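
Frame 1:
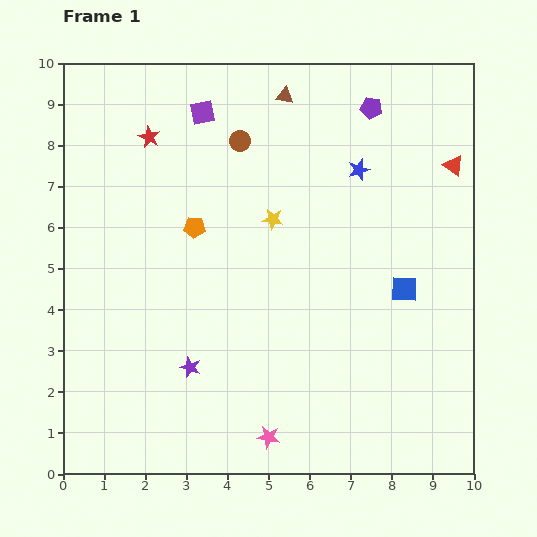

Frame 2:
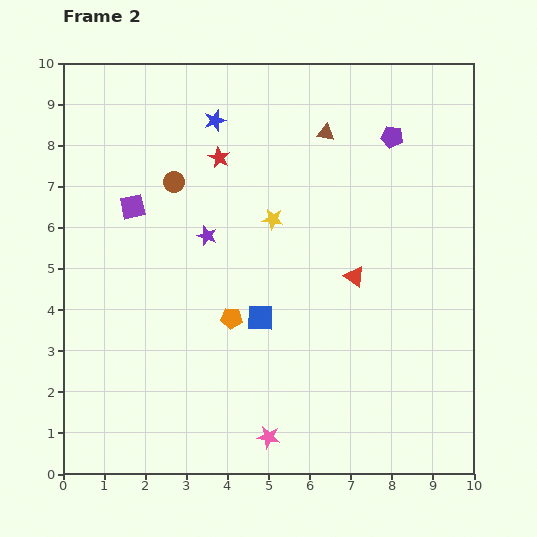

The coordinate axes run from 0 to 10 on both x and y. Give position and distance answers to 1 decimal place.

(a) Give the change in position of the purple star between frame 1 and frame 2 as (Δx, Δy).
(0.4, 3.2)

The purple star was at (3.1, 2.6) in frame 1 and (3.5, 5.8) in frame 2.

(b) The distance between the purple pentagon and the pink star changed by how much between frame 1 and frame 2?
-0.5

Distance in frame 1: 8.4. Distance in frame 2: 7.9.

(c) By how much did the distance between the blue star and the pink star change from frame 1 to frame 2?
+0.9

Distance in frame 1: 6.9. Distance in frame 2: 7.8.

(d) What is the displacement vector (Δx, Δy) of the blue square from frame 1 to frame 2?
(-3.5, -0.7)

The blue square was at (8.3, 4.5) in frame 1 and (4.8, 3.8) in frame 2.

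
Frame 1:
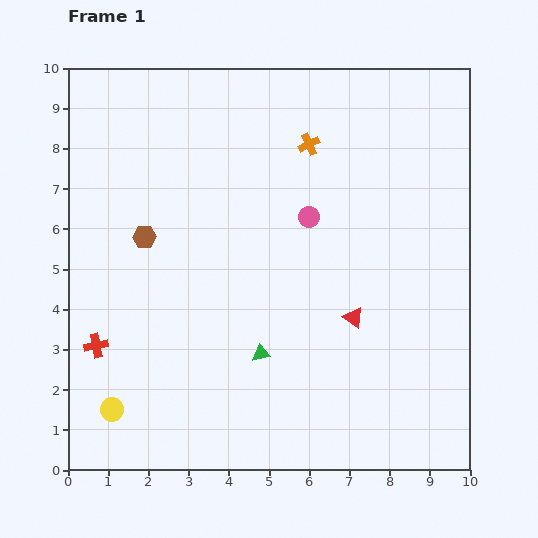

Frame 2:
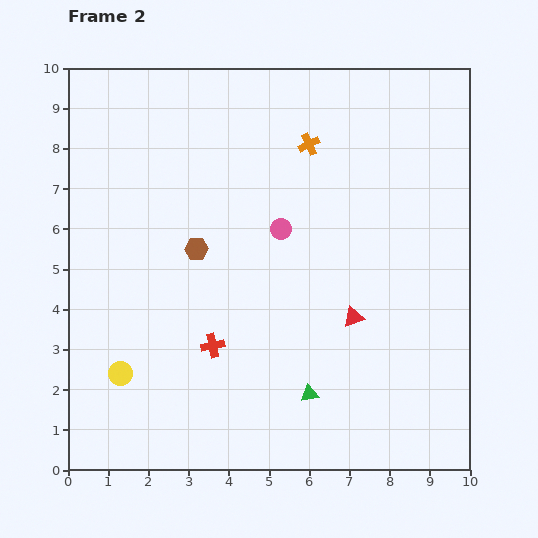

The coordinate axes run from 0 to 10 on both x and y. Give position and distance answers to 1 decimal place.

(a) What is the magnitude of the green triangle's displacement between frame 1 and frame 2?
1.6

The green triangle moved from (4.8, 2.9) to (6.0, 1.9), a distance of √(1.2² + 1.0²) ≈ 1.6.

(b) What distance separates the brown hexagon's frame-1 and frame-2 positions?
1.3

The brown hexagon moved from (1.9, 5.8) to (3.2, 5.5), a distance of √(1.3² + 0.3²) ≈ 1.3.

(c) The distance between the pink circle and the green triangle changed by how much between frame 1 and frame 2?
+0.6

Distance in frame 1: 3.6. Distance in frame 2: 4.2.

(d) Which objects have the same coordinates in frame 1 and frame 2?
the red triangle, the orange cross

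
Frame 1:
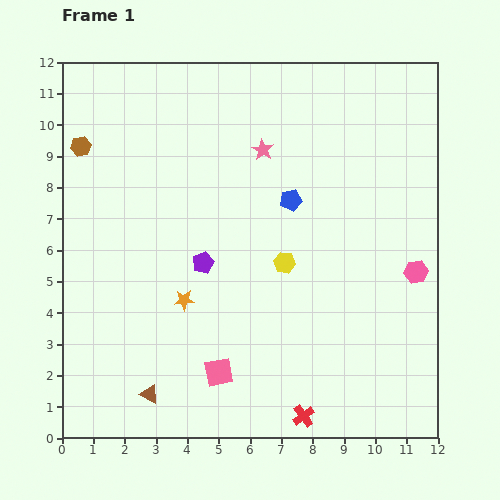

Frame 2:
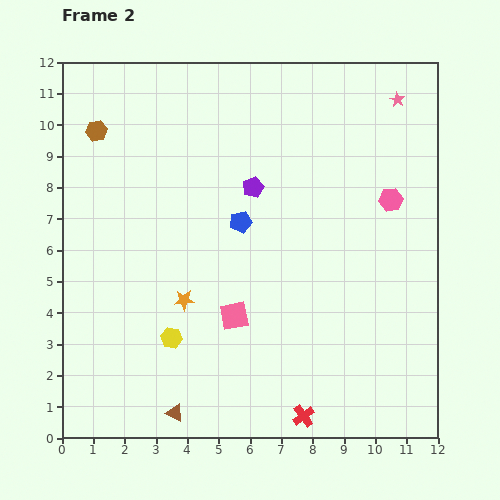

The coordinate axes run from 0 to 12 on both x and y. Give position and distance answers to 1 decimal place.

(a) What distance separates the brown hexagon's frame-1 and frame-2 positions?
0.7

The brown hexagon moved from (0.6, 9.3) to (1.1, 9.8), a distance of √(0.5² + 0.5²) ≈ 0.7.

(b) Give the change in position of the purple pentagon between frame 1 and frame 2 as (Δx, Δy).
(1.6, 2.4)

The purple pentagon was at (4.5, 5.6) in frame 1 and (6.1, 8.0) in frame 2.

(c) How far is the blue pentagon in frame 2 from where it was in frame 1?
1.7

The blue pentagon moved from (7.3, 7.6) to (5.7, 6.9), a distance of √(1.6² + 0.7²) ≈ 1.7.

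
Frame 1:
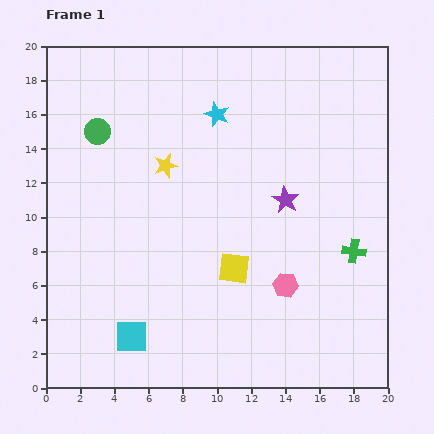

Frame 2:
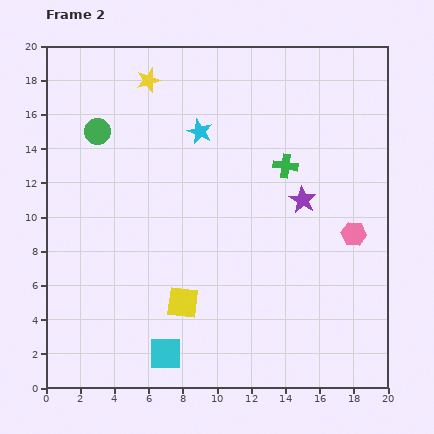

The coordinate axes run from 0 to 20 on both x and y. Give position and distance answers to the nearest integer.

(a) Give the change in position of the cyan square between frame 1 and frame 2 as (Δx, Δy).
(2, -1)

The cyan square was at (5, 3) in frame 1 and (7, 2) in frame 2.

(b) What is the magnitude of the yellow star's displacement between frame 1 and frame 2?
5

The yellow star moved from (7, 13) to (6, 18), a distance of √(1² + 5²) ≈ 5.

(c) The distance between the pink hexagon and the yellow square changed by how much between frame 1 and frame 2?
+8

Distance in frame 1: 3. Distance in frame 2: 11.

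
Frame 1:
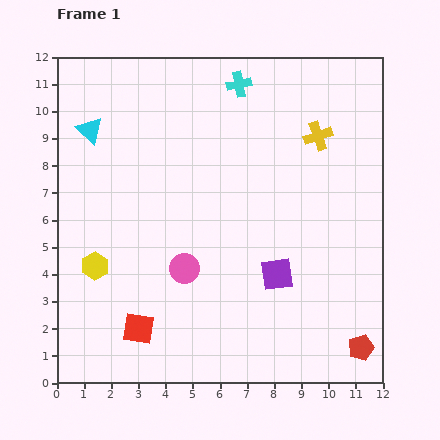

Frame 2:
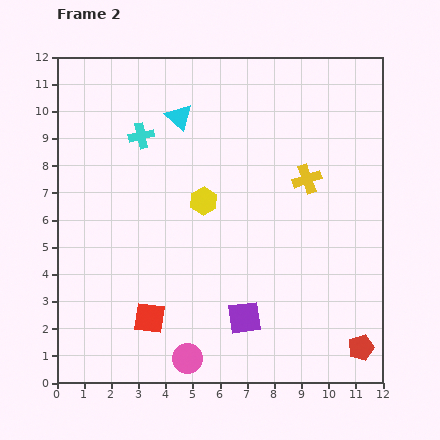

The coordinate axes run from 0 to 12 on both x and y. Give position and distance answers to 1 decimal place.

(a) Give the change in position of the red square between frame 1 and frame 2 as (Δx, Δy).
(0.4, 0.4)

The red square was at (3.0, 2.0) in frame 1 and (3.4, 2.4) in frame 2.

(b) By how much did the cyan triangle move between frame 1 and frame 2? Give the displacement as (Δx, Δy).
(3.3, 0.5)

The cyan triangle was at (1.2, 9.3) in frame 1 and (4.5, 9.8) in frame 2.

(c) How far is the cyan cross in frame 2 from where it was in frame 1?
4.1

The cyan cross moved from (6.7, 11.0) to (3.1, 9.1), a distance of √(3.6² + 1.9²) ≈ 4.1.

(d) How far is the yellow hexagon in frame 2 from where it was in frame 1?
4.7

The yellow hexagon moved from (1.4, 4.3) to (5.4, 6.7), a distance of √(4.0² + 2.4²) ≈ 4.7.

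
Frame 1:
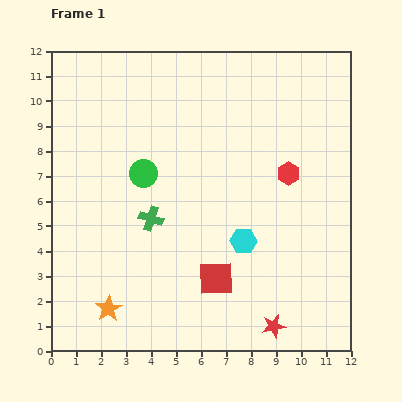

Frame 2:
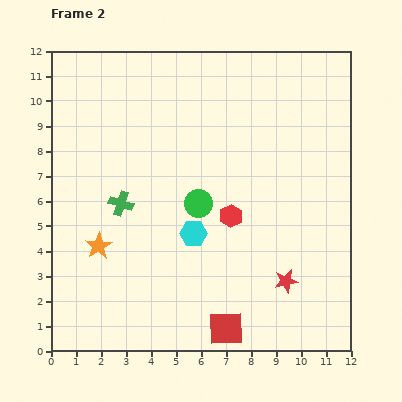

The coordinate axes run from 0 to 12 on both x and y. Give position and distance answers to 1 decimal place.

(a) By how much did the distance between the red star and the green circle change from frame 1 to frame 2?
-3.3

Distance in frame 1: 8.0. Distance in frame 2: 4.7.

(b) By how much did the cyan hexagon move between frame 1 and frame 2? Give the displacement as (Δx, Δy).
(-2.0, 0.3)

The cyan hexagon was at (7.7, 4.4) in frame 1 and (5.7, 4.7) in frame 2.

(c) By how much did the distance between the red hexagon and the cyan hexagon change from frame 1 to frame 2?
-1.5

Distance in frame 1: 3.2. Distance in frame 2: 1.7.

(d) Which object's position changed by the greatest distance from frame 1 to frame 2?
the red hexagon

(moved 2.9; next 2.5)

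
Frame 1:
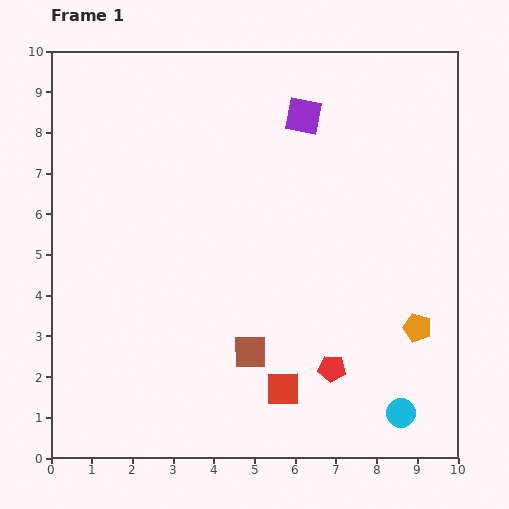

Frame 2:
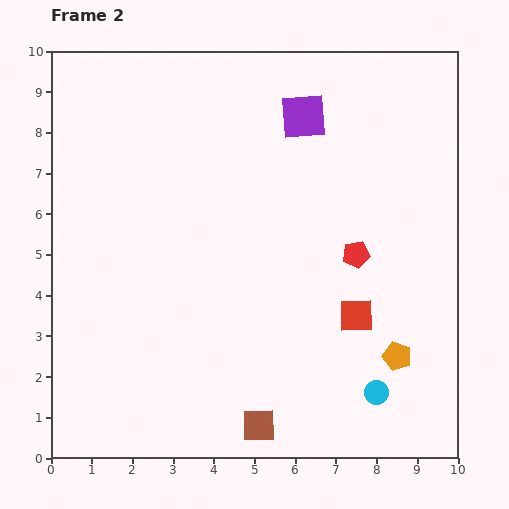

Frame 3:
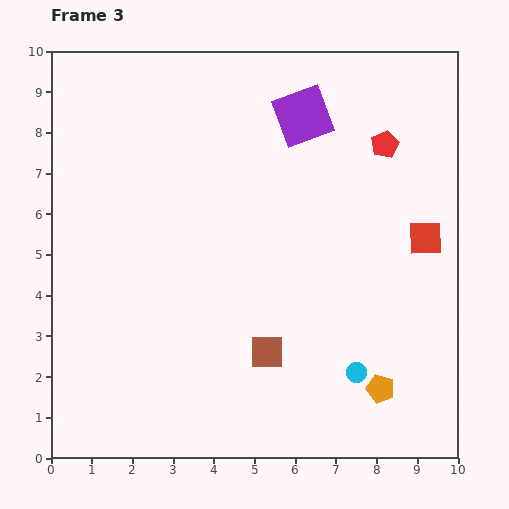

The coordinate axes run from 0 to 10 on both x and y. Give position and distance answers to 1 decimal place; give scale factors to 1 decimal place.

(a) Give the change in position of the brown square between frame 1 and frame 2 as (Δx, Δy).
(0.2, -1.8)

The brown square was at (4.9, 2.6) in frame 1 and (5.1, 0.8) in frame 2.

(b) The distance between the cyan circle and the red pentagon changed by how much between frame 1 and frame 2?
+1.4

Distance in frame 1: 2.0. Distance in frame 2: 3.4.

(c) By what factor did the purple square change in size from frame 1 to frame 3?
1.6×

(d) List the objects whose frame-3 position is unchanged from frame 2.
the purple square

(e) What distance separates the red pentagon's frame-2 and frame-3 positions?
2.8

The red pentagon moved from (7.5, 5.0) to (8.2, 7.7), a distance of √(0.7² + 2.7²) ≈ 2.8.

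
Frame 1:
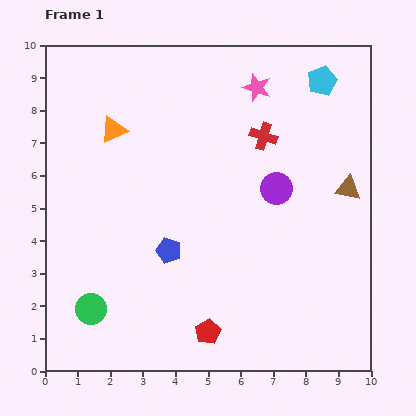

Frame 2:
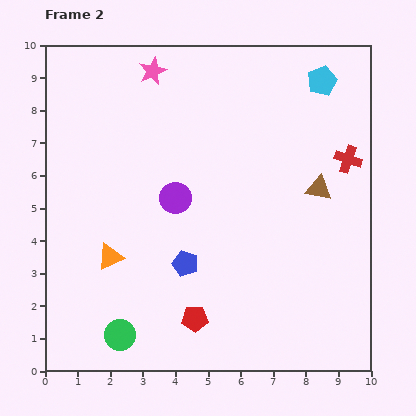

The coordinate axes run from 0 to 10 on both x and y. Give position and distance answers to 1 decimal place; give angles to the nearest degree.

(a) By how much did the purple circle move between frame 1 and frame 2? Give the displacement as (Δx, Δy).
(-3.1, -0.3)

The purple circle was at (7.1, 5.6) in frame 1 and (4.0, 5.3) in frame 2.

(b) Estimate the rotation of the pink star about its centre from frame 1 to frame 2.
30° clockwise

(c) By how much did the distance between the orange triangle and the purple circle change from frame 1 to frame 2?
-2.6

Distance in frame 1: 5.3. Distance in frame 2: 2.7.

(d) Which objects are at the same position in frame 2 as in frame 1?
the cyan pentagon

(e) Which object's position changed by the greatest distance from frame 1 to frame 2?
the orange triangle

(moved 3.9; next 3.2)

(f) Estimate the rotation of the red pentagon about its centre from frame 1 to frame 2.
28° clockwise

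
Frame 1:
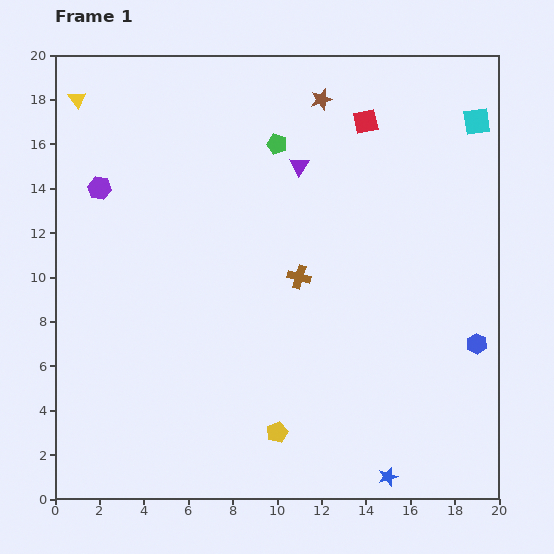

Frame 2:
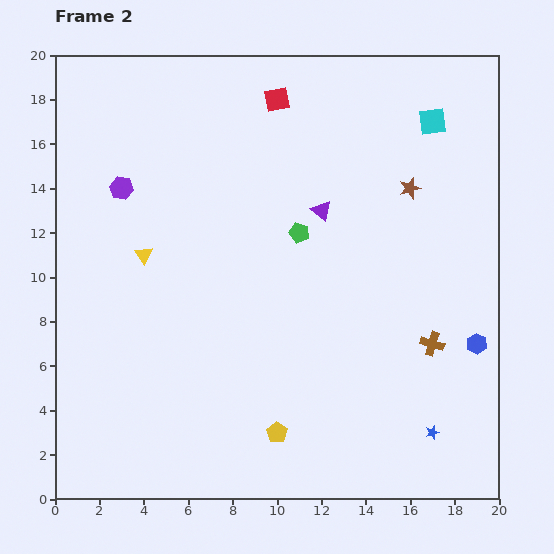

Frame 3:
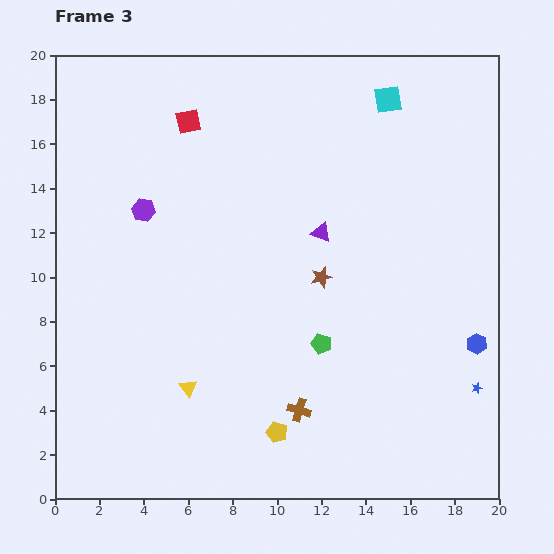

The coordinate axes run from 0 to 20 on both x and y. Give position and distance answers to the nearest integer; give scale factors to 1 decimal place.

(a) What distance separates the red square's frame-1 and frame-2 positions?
4

The red square moved from (14, 17) to (10, 18), a distance of √(4² + 1²) ≈ 4.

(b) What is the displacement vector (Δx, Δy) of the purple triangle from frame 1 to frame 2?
(1, -2)

The purple triangle was at (11, 15) in frame 1 and (12, 13) in frame 2.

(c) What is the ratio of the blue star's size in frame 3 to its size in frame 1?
0.6×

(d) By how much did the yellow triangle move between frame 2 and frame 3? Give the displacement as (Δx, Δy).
(2, -6)

The yellow triangle was at (4, 11) in frame 2 and (6, 5) in frame 3.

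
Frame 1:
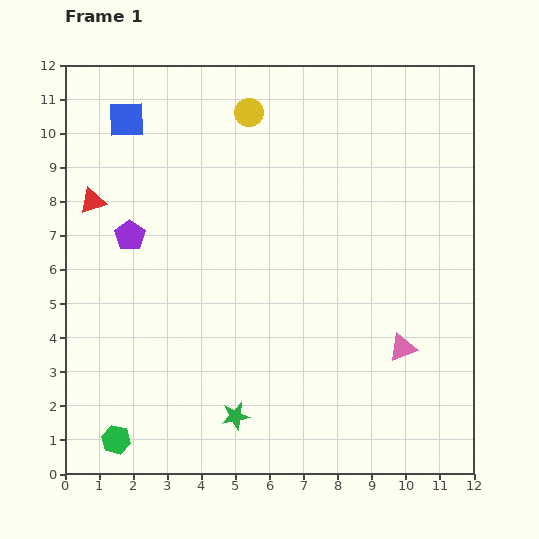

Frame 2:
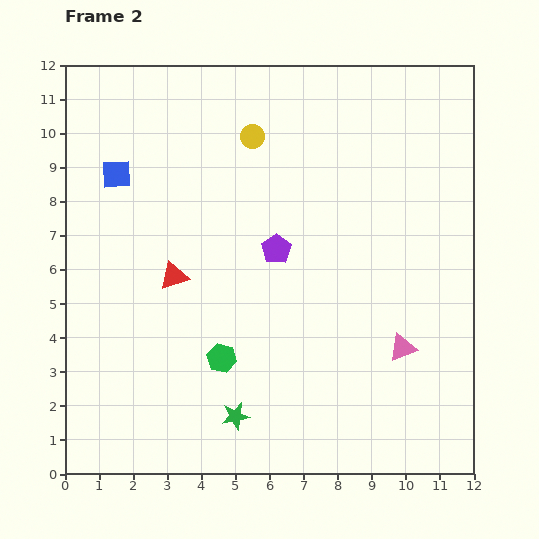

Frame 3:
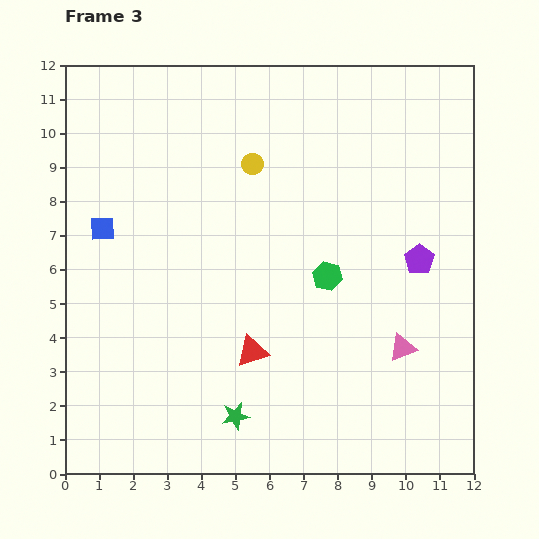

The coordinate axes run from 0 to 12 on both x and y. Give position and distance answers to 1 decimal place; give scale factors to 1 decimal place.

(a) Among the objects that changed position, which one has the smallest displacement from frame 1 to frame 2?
the yellow circle

(moved 0.7)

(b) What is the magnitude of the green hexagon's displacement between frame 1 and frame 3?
7.8

The green hexagon moved from (1.5, 1.0) to (7.7, 5.8), a distance of √(6.2² + 4.8²) ≈ 7.8.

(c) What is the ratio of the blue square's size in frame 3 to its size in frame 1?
0.7×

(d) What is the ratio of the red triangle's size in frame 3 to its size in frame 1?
1.3×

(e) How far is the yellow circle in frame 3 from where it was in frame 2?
0.8

The yellow circle moved from (5.5, 9.9) to (5.5, 9.1), a distance of √(0.0² + 0.8²) ≈ 0.8.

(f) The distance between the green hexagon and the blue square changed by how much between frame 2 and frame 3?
+0.5

Distance in frame 2: 6.2. Distance in frame 3: 6.7.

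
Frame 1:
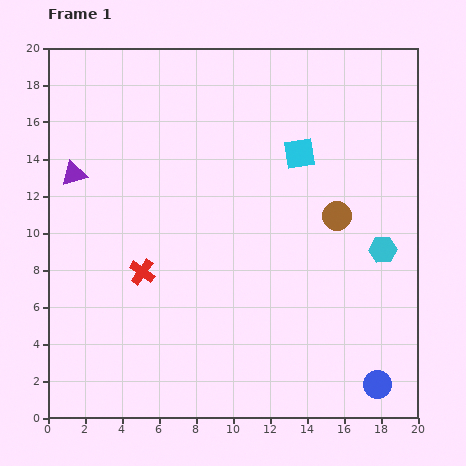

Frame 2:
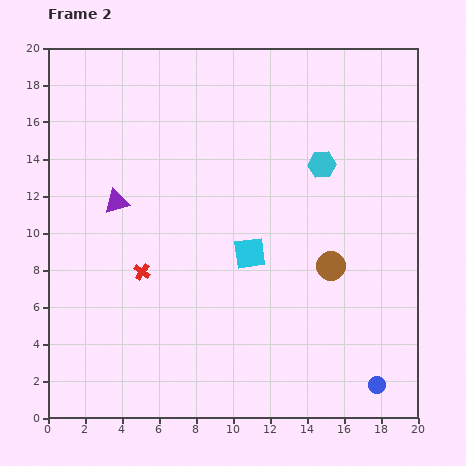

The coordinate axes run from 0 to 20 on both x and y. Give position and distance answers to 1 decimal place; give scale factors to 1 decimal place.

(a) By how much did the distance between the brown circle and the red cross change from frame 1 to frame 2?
-0.7

Distance in frame 1: 10.9. Distance in frame 2: 10.2.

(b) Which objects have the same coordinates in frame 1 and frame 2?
the red cross, the blue circle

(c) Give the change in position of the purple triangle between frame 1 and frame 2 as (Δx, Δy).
(2.3, -1.5)

The purple triangle was at (1.4, 13.2) in frame 1 and (3.7, 11.7) in frame 2.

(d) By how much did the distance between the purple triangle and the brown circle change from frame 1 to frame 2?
-2.3

Distance in frame 1: 14.4. Distance in frame 2: 12.1.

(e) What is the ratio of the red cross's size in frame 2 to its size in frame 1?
0.6×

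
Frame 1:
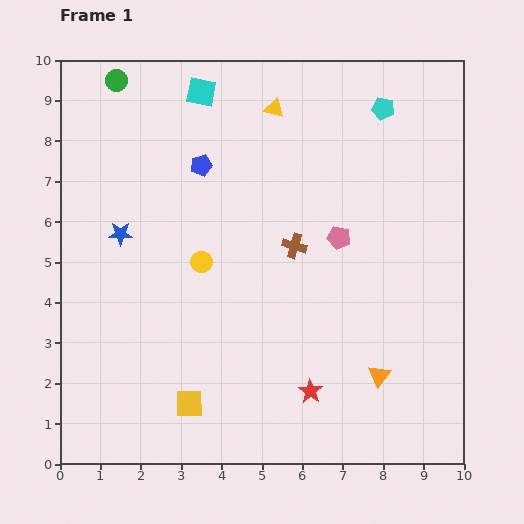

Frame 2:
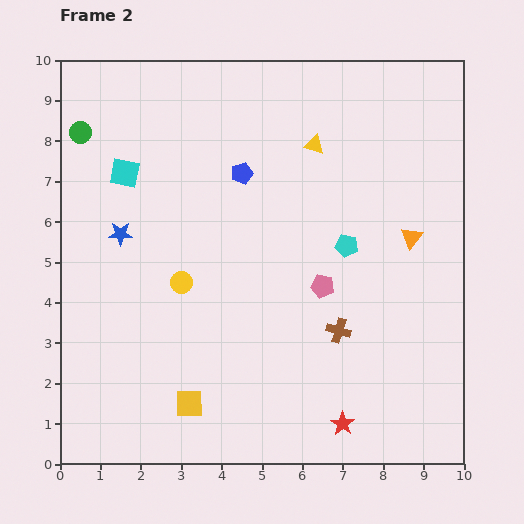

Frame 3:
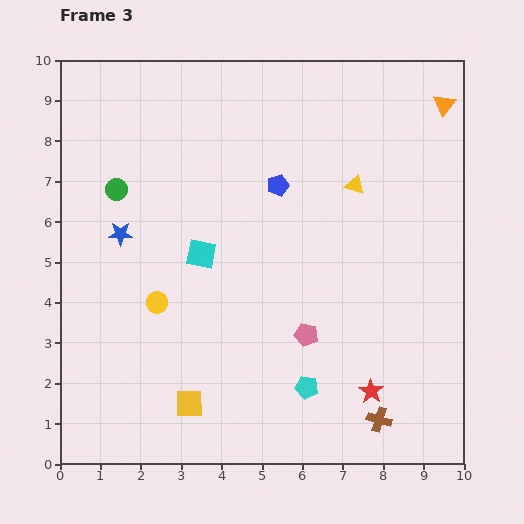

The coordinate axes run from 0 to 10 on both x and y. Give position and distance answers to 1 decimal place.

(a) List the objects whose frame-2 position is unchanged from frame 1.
the blue star, the yellow square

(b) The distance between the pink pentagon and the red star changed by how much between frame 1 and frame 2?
-0.5

Distance in frame 1: 3.9. Distance in frame 2: 3.4.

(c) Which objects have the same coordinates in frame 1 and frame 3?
the blue star, the yellow square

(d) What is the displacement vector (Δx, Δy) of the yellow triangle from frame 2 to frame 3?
(1.0, -1.0)

The yellow triangle was at (6.3, 7.9) in frame 2 and (7.3, 6.9) in frame 3.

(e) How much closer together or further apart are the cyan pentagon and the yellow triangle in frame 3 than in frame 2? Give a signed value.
+2.5

Distance in frame 2: 2.6. Distance in frame 3: 5.1.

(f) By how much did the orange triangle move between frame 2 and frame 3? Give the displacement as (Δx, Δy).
(0.8, 3.3)

The orange triangle was at (8.7, 5.6) in frame 2 and (9.5, 8.9) in frame 3.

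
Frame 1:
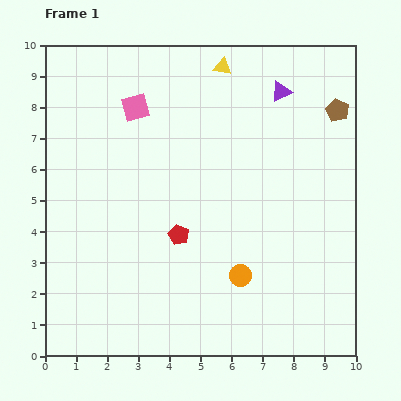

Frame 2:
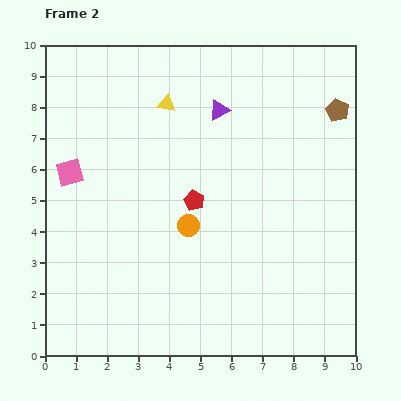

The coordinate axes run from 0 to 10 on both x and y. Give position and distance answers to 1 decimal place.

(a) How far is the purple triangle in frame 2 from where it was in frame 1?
2.1

The purple triangle moved from (7.6, 8.5) to (5.6, 7.9), a distance of √(2.0² + 0.6²) ≈ 2.1.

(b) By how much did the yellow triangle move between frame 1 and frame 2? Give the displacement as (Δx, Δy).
(-1.8, -1.2)

The yellow triangle was at (5.7, 9.3) in frame 1 and (3.9, 8.1) in frame 2.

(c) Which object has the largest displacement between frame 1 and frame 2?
the pink square

(moved 3.0; next 2.3)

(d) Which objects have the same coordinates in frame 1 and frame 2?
the brown pentagon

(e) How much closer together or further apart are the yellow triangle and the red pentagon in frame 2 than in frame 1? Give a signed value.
-2.4

Distance in frame 1: 5.6. Distance in frame 2: 3.2.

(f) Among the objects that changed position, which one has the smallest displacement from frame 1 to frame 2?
the red pentagon

(moved 1.2)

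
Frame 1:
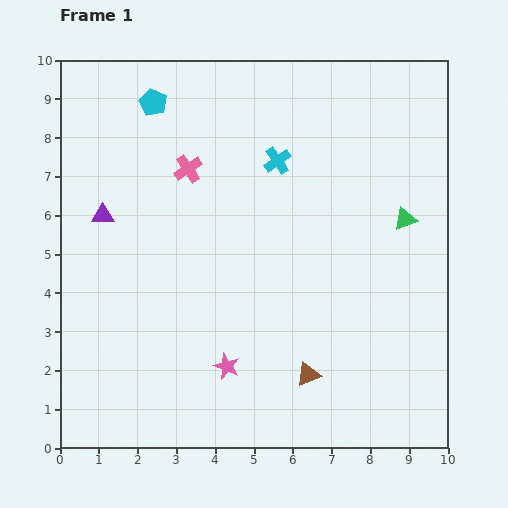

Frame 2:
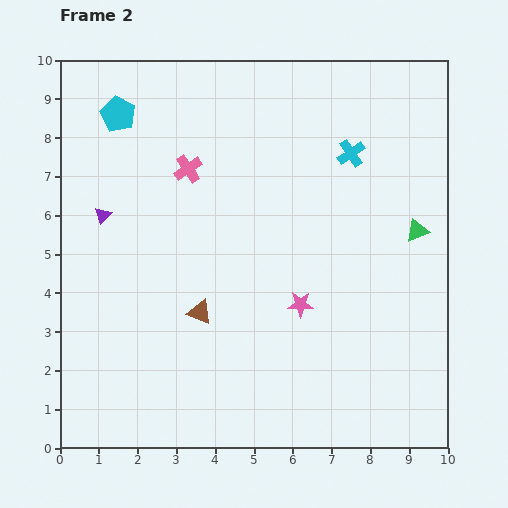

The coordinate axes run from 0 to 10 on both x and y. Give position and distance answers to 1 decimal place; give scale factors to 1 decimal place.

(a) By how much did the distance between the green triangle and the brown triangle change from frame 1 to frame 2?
+1.3

Distance in frame 1: 4.7. Distance in frame 2: 6.0.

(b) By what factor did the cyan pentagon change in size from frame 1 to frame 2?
1.3×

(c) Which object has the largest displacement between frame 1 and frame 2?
the brown triangle

(moved 3.2; next 2.5)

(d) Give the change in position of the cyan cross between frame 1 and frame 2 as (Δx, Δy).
(1.9, 0.2)

The cyan cross was at (5.6, 7.4) in frame 1 and (7.5, 7.6) in frame 2.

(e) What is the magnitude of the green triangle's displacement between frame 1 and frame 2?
0.4

The green triangle moved from (8.9, 5.9) to (9.2, 5.6), a distance of √(0.3² + 0.3²) ≈ 0.4.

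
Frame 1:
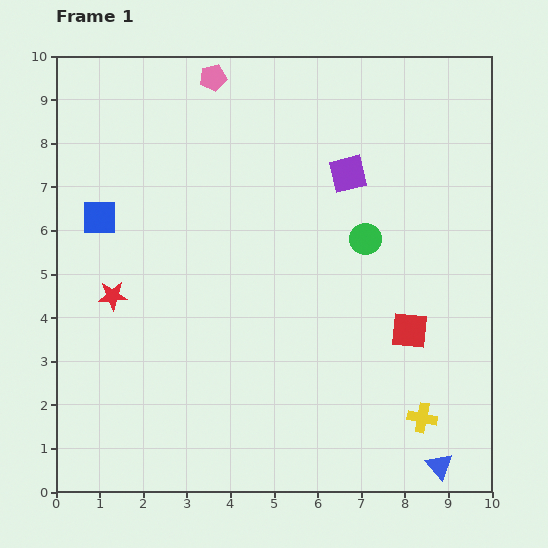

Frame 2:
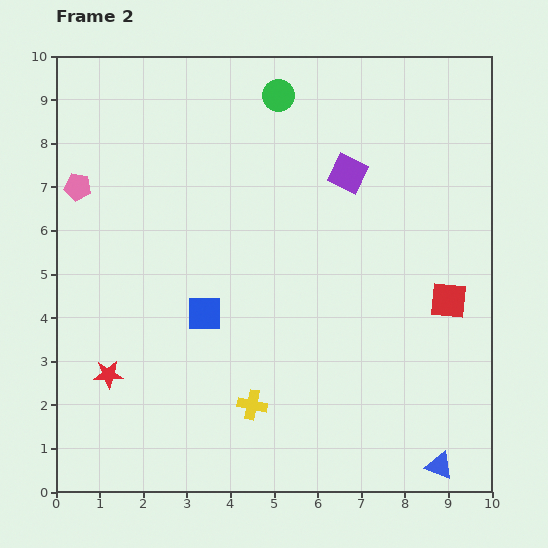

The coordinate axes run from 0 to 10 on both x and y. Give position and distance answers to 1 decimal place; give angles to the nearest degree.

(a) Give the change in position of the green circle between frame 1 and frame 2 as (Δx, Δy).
(-2.0, 3.3)

The green circle was at (7.1, 5.8) in frame 1 and (5.1, 9.1) in frame 2.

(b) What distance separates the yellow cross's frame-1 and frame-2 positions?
3.9

The yellow cross moved from (8.4, 1.7) to (4.5, 2.0), a distance of √(3.9² + 0.3²) ≈ 3.9.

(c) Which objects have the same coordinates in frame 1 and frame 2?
the blue triangle, the purple square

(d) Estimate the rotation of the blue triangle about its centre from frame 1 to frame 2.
30° counter-clockwise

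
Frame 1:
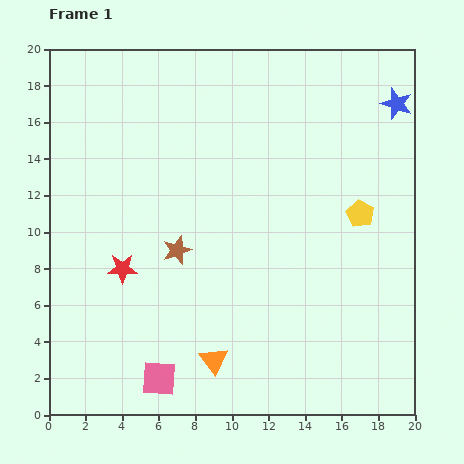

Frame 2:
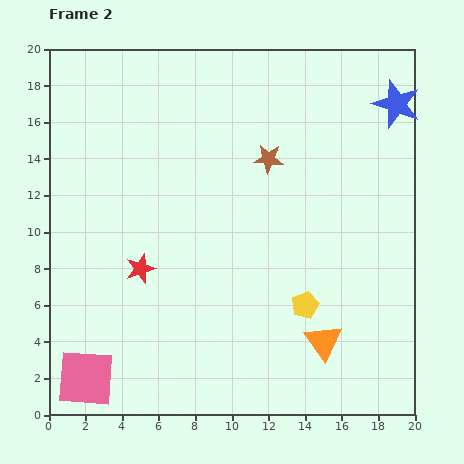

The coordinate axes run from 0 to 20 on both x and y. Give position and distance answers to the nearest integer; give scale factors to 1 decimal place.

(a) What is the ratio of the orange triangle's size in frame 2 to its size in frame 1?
1.4×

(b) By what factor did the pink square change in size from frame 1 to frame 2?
1.7×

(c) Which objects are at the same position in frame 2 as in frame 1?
the blue star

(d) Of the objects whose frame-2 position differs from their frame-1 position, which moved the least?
the red star

(moved 1)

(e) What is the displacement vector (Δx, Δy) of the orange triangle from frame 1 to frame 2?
(6, 1)

The orange triangle was at (9, 3) in frame 1 and (15, 4) in frame 2.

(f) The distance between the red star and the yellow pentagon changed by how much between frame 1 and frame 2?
-4

Distance in frame 1: 13. Distance in frame 2: 9.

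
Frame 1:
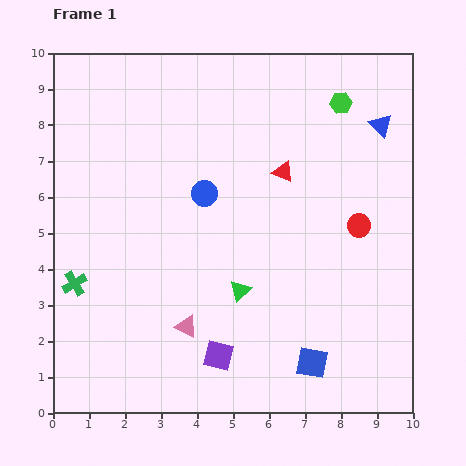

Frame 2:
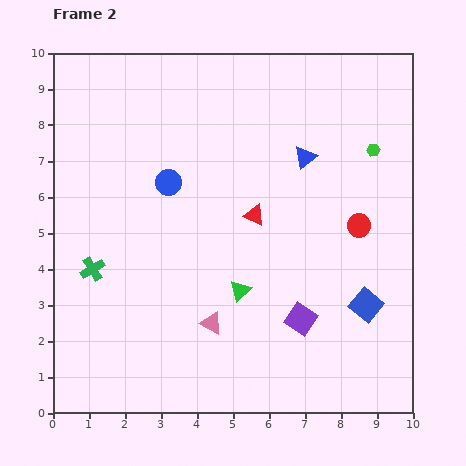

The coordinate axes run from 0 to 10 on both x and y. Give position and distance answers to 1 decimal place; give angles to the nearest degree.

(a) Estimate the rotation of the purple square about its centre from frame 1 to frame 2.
19° clockwise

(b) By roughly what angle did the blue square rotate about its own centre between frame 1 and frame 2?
29° clockwise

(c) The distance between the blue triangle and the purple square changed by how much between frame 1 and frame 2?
-3.3

Distance in frame 1: 7.8. Distance in frame 2: 4.5.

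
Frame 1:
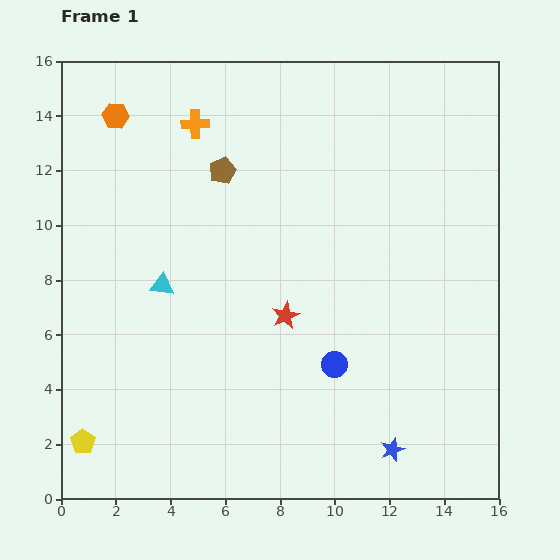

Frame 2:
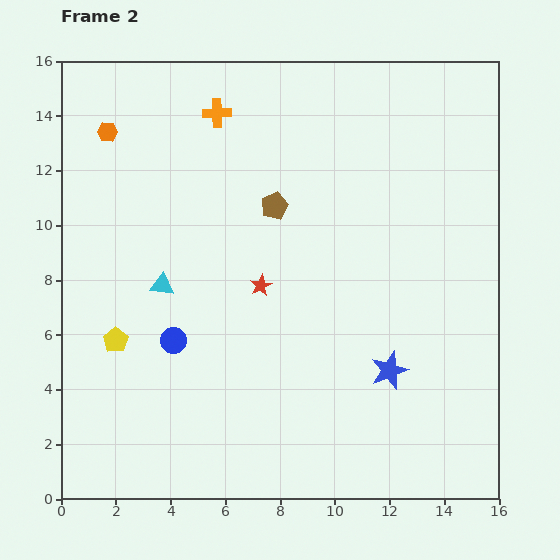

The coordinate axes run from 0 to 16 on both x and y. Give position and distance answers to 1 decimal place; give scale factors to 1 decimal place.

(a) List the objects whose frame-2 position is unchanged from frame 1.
the cyan triangle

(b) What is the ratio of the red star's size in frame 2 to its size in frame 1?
0.8×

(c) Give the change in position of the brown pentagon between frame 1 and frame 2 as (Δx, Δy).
(1.9, -1.3)

The brown pentagon was at (5.9, 12.0) in frame 1 and (7.8, 10.7) in frame 2.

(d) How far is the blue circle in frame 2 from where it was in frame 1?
6.0

The blue circle moved from (10.0, 4.9) to (4.1, 5.8), a distance of √(5.9² + 0.9²) ≈ 6.0.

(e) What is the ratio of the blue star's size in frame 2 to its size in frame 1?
1.6×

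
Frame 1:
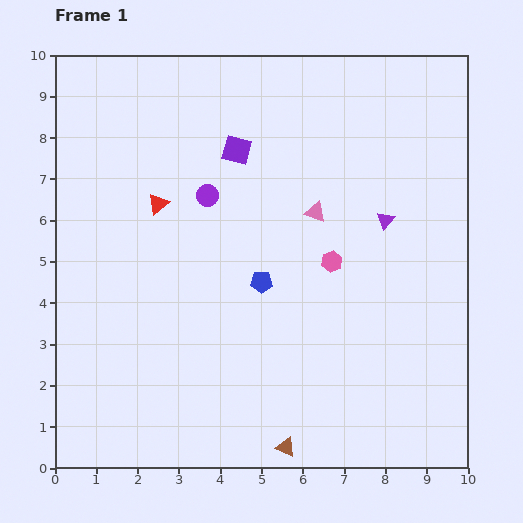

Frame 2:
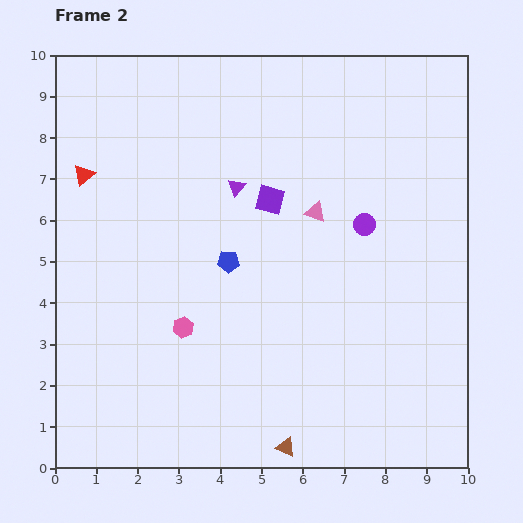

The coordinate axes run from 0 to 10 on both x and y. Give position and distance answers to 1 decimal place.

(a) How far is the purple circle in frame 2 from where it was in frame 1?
3.9

The purple circle moved from (3.7, 6.6) to (7.5, 5.9), a distance of √(3.8² + 0.7²) ≈ 3.9.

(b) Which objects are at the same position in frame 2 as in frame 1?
the pink triangle, the brown triangle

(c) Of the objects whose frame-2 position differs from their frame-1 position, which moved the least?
the blue pentagon

(moved 0.9)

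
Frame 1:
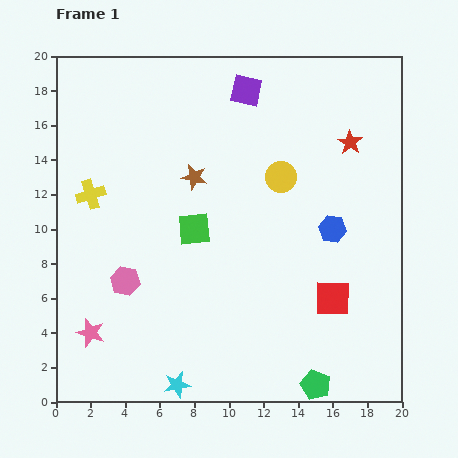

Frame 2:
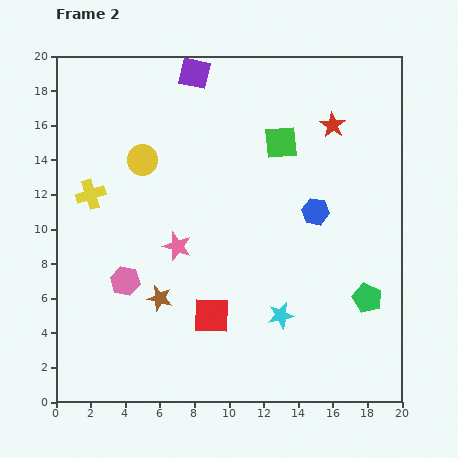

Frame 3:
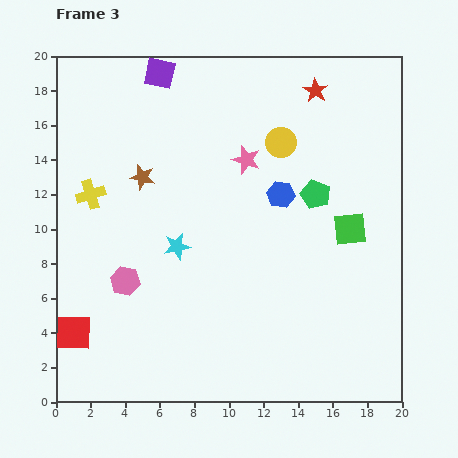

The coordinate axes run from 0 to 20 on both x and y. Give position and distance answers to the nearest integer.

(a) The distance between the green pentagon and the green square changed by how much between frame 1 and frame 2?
-1

Distance in frame 1: 11. Distance in frame 2: 10.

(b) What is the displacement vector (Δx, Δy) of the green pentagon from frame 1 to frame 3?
(0, 11)

The green pentagon was at (15, 1) in frame 1 and (15, 12) in frame 3.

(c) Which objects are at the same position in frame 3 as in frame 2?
the yellow cross, the pink hexagon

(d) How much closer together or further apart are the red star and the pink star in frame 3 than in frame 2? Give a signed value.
-5

Distance in frame 2: 11. Distance in frame 3: 6.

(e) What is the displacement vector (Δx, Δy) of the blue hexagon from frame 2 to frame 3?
(-2, 1)

The blue hexagon was at (15, 11) in frame 2 and (13, 12) in frame 3.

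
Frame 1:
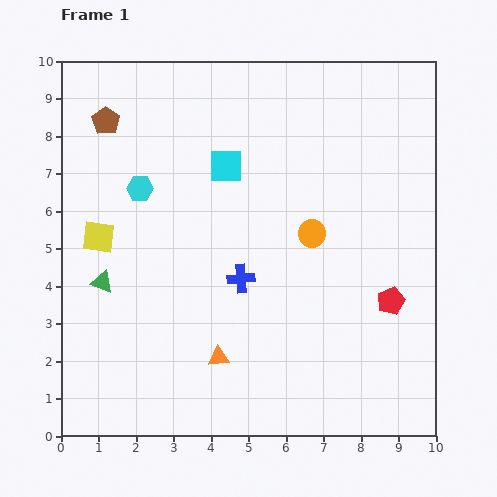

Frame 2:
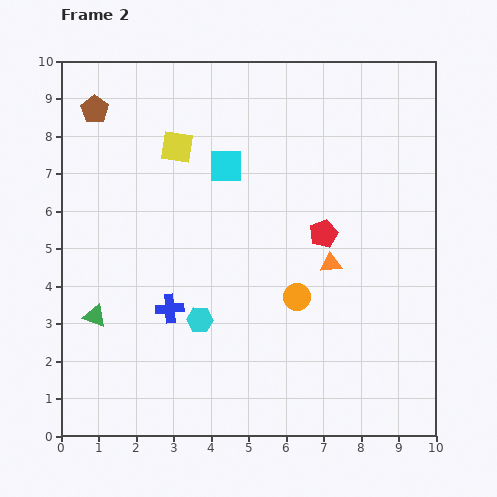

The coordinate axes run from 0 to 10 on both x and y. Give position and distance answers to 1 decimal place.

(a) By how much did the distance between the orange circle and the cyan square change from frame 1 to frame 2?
+1.1

Distance in frame 1: 2.9. Distance in frame 2: 4.0.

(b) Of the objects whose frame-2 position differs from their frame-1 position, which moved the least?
the brown pentagon

(moved 0.4)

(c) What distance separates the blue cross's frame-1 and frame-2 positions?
2.1

The blue cross moved from (4.8, 4.2) to (2.9, 3.4), a distance of √(1.9² + 0.8²) ≈ 2.1.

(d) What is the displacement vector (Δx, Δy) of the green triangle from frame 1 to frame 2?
(-0.2, -0.9)

The green triangle was at (1.1, 4.1) in frame 1 and (0.9, 3.2) in frame 2.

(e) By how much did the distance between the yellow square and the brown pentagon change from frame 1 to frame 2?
-0.7

Distance in frame 1: 3.1. Distance in frame 2: 2.4.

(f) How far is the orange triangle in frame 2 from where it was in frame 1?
3.9

The orange triangle moved from (4.2, 2.1) to (7.2, 4.6), a distance of √(3.0² + 2.5²) ≈ 3.9.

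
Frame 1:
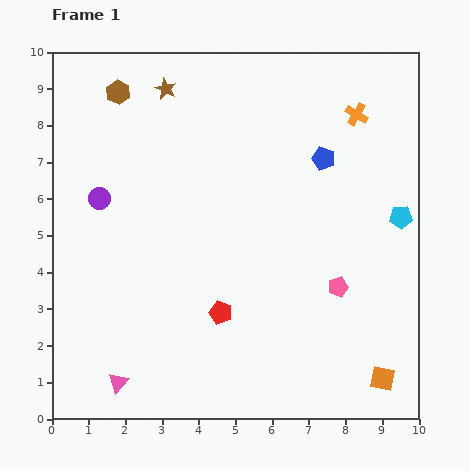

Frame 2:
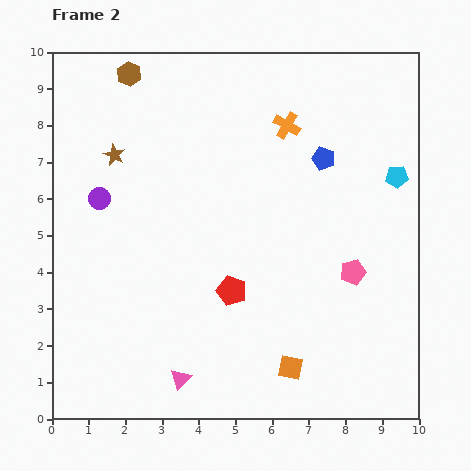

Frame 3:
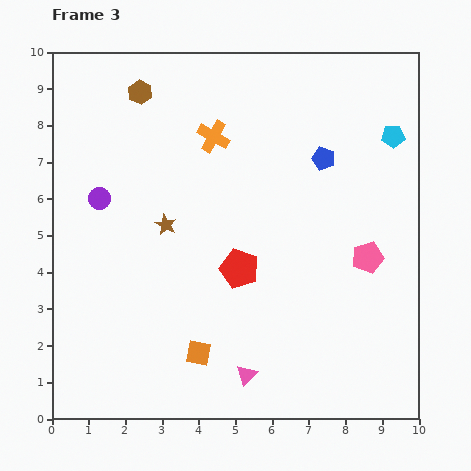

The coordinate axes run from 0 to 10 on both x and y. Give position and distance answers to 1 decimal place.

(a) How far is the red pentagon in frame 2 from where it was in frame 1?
0.7

The red pentagon moved from (4.6, 2.9) to (4.9, 3.5), a distance of √(0.3² + 0.6²) ≈ 0.7.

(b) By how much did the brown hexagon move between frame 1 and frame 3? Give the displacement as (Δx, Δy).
(0.6, 0.0)

The brown hexagon was at (1.8, 8.9) in frame 1 and (2.4, 8.9) in frame 3.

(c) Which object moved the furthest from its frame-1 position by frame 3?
the orange square

(moved 5.0; next 3.9)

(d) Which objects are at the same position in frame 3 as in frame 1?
the blue pentagon, the purple circle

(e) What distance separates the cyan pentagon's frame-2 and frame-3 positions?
1.1

The cyan pentagon moved from (9.4, 6.6) to (9.3, 7.7), a distance of √(0.1² + 1.1²) ≈ 1.1.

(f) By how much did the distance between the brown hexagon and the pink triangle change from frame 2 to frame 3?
-0.2

Distance in frame 2: 8.4. Distance in frame 3: 8.2.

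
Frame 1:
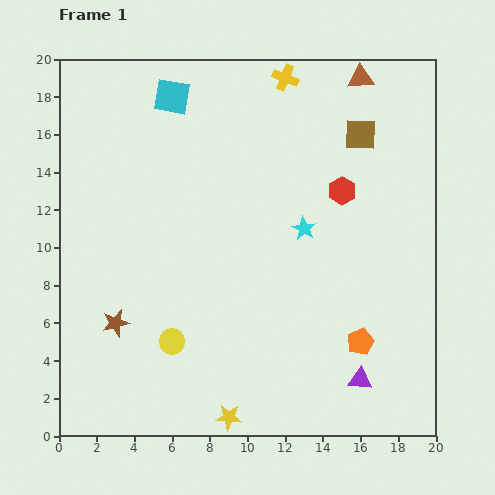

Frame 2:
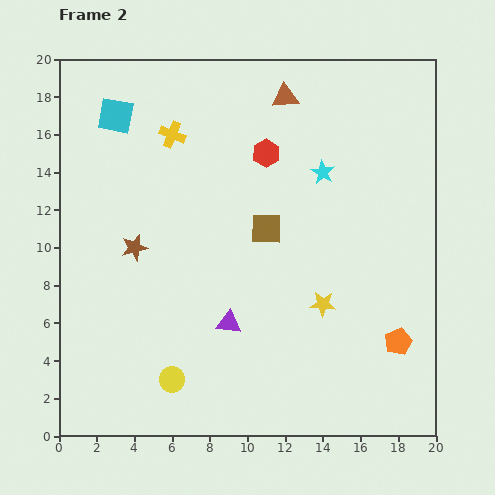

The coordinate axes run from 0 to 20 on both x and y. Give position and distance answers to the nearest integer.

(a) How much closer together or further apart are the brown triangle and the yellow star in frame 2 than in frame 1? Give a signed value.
-8

Distance in frame 1: 19. Distance in frame 2: 11.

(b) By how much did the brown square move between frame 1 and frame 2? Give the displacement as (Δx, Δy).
(-5, -5)

The brown square was at (16, 16) in frame 1 and (11, 11) in frame 2.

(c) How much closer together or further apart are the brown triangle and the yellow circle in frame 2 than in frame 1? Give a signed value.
-1

Distance in frame 1: 17. Distance in frame 2: 16.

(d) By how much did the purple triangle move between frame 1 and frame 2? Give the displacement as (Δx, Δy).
(-7, 3)

The purple triangle was at (16, 3) in frame 1 and (9, 6) in frame 2.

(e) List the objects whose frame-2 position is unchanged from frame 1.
none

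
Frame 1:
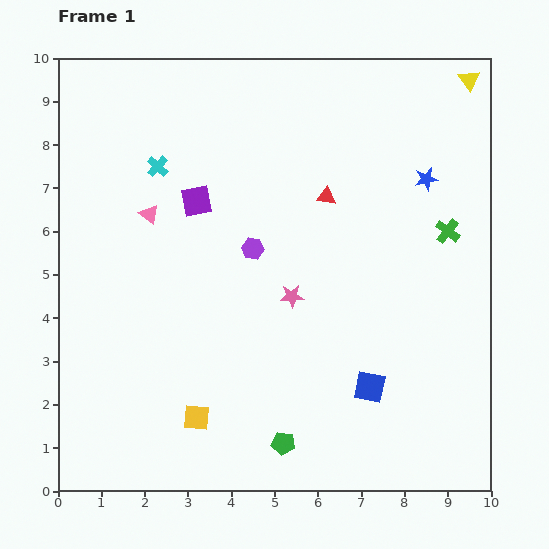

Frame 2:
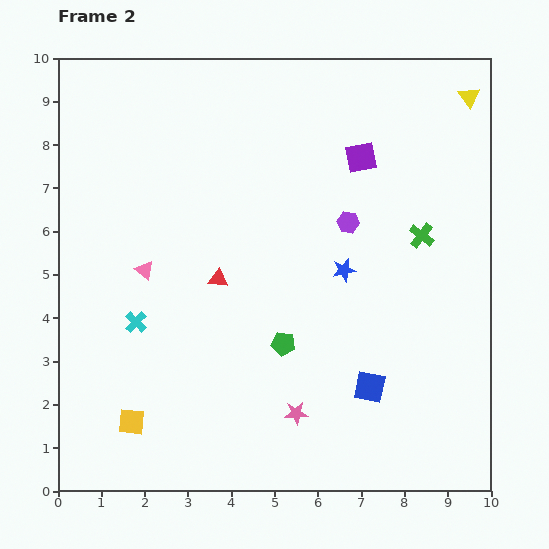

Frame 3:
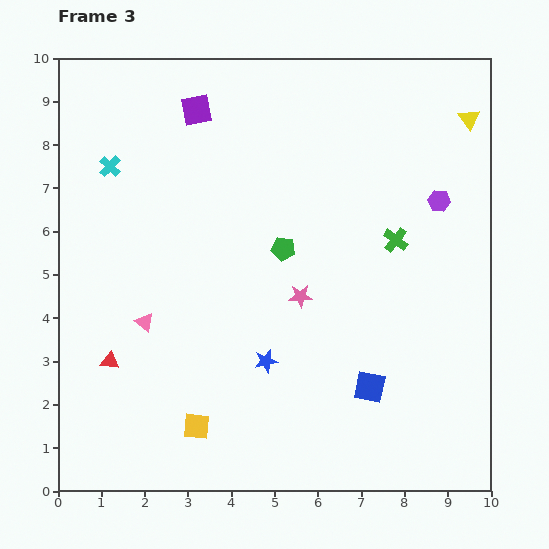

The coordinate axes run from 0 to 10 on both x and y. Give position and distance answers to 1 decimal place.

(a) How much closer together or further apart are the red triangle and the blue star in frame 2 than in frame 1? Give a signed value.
+0.6

Distance in frame 1: 2.3. Distance in frame 2: 2.9.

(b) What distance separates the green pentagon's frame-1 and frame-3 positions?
4.5

The green pentagon moved from (5.2, 1.1) to (5.2, 5.6), a distance of √(0.0² + 4.5²) ≈ 4.5.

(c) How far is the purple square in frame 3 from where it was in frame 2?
4.0

The purple square moved from (7.0, 7.7) to (3.2, 8.8), a distance of √(3.8² + 1.1²) ≈ 4.0.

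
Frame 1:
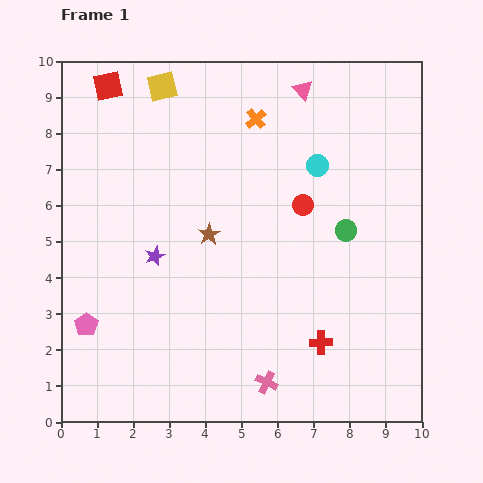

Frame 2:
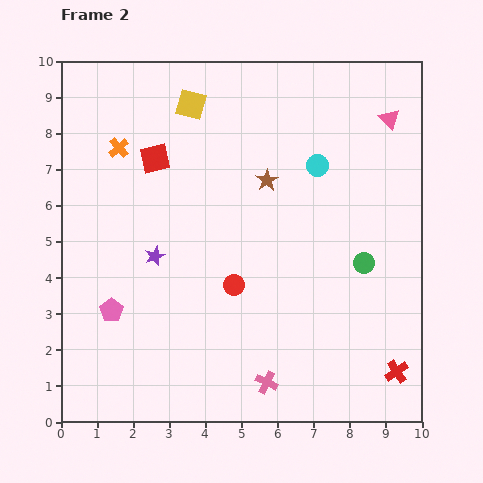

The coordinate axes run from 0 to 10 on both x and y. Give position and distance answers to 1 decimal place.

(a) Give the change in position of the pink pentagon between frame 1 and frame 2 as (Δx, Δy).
(0.7, 0.4)

The pink pentagon was at (0.7, 2.7) in frame 1 and (1.4, 3.1) in frame 2.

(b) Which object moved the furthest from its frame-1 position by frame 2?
the orange cross

(moved 3.9; next 2.9)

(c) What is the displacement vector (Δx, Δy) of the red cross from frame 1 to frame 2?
(2.1, -0.8)

The red cross was at (7.2, 2.2) in frame 1 and (9.3, 1.4) in frame 2.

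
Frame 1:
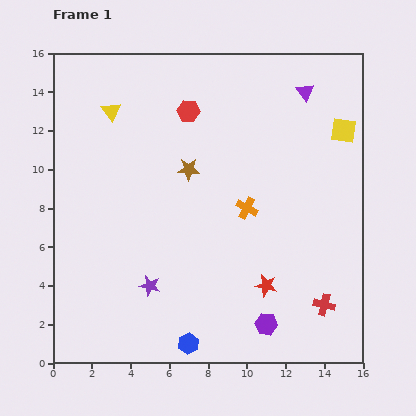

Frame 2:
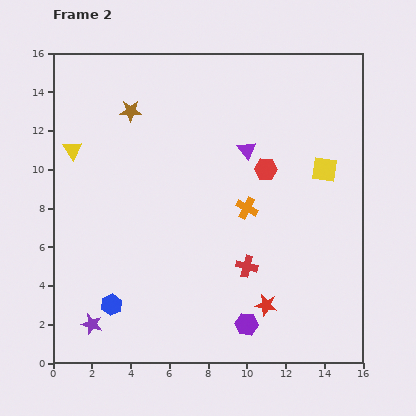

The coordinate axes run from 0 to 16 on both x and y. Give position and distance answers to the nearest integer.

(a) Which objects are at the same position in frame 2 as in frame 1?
the orange cross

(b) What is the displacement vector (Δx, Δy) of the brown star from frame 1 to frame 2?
(-3, 3)

The brown star was at (7, 10) in frame 1 and (4, 13) in frame 2.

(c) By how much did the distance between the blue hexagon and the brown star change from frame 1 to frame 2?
+1

Distance in frame 1: 9. Distance in frame 2: 10.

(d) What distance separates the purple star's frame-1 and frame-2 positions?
4

The purple star moved from (5, 4) to (2, 2), a distance of √(3² + 2²) ≈ 4.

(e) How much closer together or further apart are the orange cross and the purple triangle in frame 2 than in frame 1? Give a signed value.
-4

Distance in frame 1: 7. Distance in frame 2: 3.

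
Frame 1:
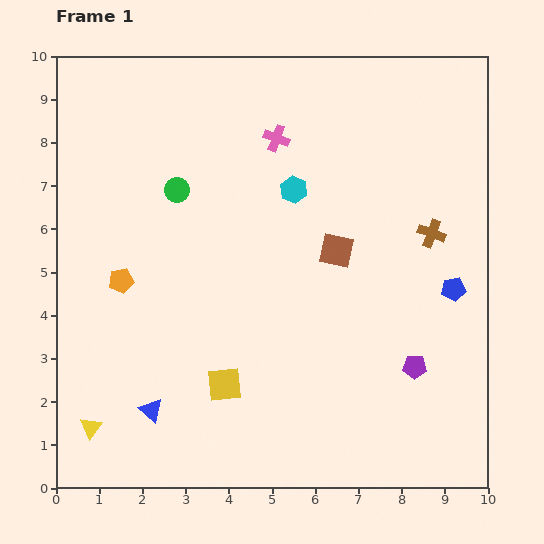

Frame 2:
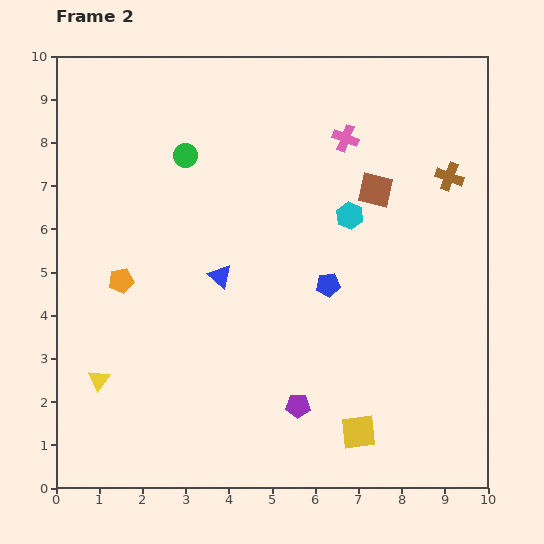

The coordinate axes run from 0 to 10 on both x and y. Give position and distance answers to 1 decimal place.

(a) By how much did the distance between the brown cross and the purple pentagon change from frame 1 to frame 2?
+3.3

Distance in frame 1: 3.1. Distance in frame 2: 6.4.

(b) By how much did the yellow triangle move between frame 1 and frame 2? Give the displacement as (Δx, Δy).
(0.2, 1.1)

The yellow triangle was at (0.8, 1.4) in frame 1 and (1.0, 2.5) in frame 2.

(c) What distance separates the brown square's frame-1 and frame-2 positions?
1.7

The brown square moved from (6.5, 5.5) to (7.4, 6.9), a distance of √(0.9² + 1.4²) ≈ 1.7.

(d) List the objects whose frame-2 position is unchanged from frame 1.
the orange pentagon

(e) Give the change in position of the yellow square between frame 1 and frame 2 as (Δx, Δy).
(3.1, -1.1)

The yellow square was at (3.9, 2.4) in frame 1 and (7.0, 1.3) in frame 2.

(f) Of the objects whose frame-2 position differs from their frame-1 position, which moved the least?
the green circle

(moved 0.8)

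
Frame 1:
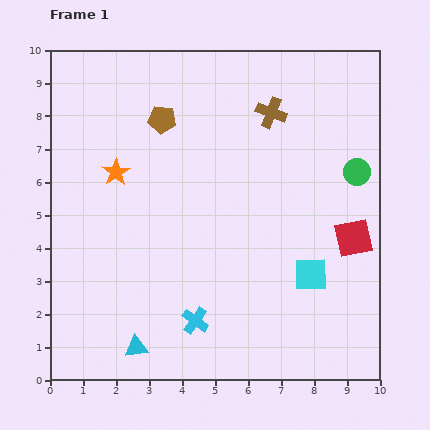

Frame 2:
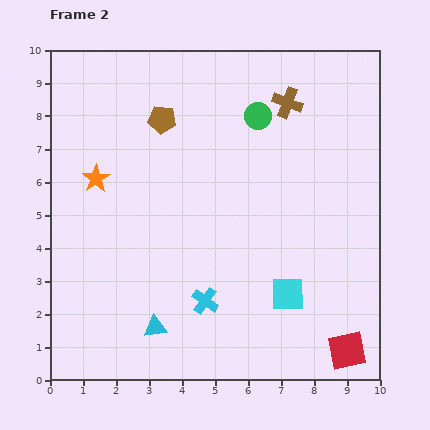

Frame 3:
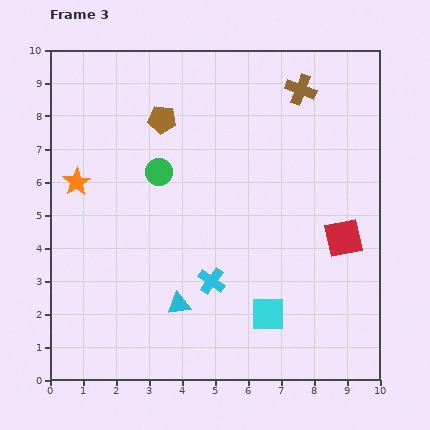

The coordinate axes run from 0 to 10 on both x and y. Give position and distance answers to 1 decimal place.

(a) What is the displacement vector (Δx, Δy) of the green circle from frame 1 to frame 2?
(-3.0, 1.7)

The green circle was at (9.3, 6.3) in frame 1 and (6.3, 8.0) in frame 2.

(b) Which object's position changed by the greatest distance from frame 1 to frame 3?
the green circle

(moved 6.0; next 1.8)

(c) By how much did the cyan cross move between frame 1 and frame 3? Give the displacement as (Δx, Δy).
(0.5, 1.2)

The cyan cross was at (4.4, 1.8) in frame 1 and (4.9, 3.0) in frame 3.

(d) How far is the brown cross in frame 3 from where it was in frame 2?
0.6

The brown cross moved from (7.2, 8.4) to (7.6, 8.8), a distance of √(0.4² + 0.4²) ≈ 0.6.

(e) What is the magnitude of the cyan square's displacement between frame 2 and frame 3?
0.8

The cyan square moved from (7.2, 2.6) to (6.6, 2.0), a distance of √(0.6² + 0.6²) ≈ 0.8.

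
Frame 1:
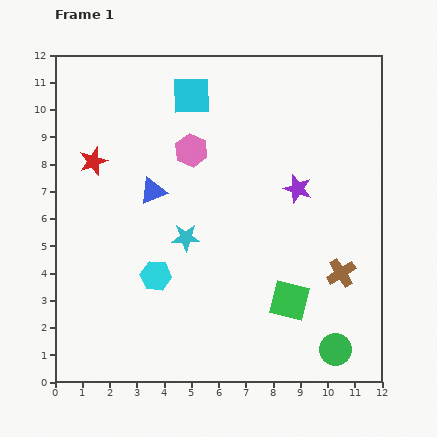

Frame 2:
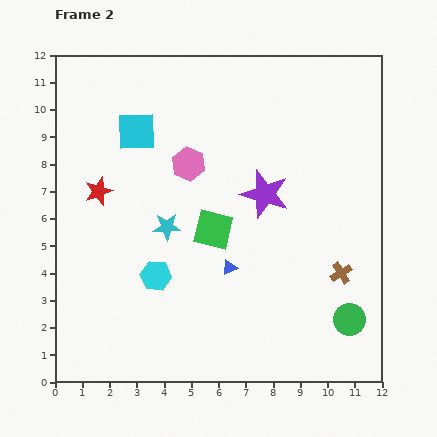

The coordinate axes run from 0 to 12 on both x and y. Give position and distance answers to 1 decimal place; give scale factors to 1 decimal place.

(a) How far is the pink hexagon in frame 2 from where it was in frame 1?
0.5

The pink hexagon moved from (5.0, 8.5) to (4.9, 8.0), a distance of √(0.1² + 0.5²) ≈ 0.5.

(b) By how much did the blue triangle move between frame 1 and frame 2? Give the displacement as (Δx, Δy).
(2.8, -2.8)

The blue triangle was at (3.6, 7.0) in frame 1 and (6.4, 4.2) in frame 2.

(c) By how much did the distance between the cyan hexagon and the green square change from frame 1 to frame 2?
-2.3

Distance in frame 1: 5.0. Distance in frame 2: 2.7.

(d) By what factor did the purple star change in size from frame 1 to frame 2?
1.7×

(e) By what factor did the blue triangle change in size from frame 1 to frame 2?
0.6×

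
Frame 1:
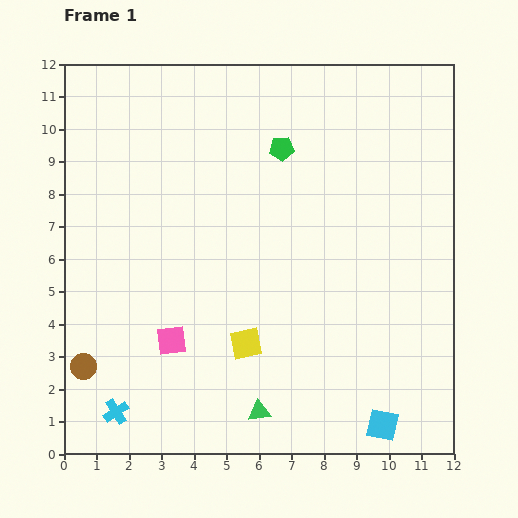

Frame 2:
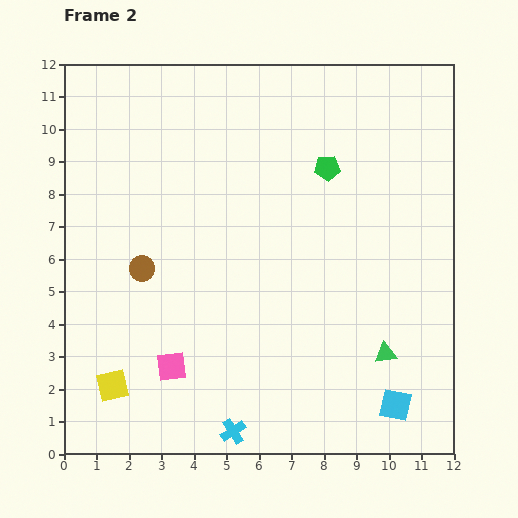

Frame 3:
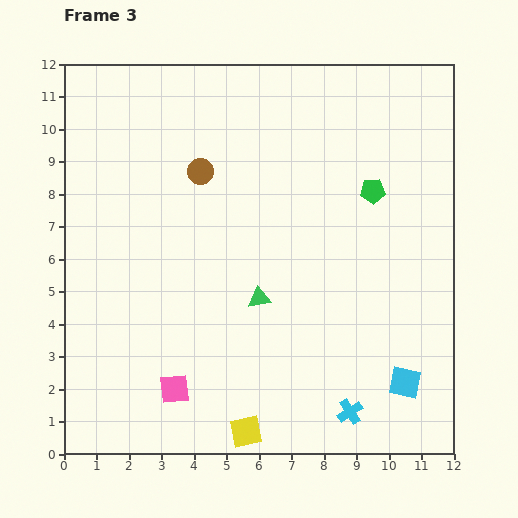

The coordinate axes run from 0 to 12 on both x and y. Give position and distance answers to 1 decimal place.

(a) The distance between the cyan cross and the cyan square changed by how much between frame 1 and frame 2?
-3.1

Distance in frame 1: 8.2. Distance in frame 2: 5.1.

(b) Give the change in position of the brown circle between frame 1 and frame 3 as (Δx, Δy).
(3.6, 6.0)

The brown circle was at (0.6, 2.7) in frame 1 and (4.2, 8.7) in frame 3.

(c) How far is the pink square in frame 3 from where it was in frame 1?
1.5

The pink square moved from (3.3, 3.5) to (3.4, 2.0), a distance of √(0.1² + 1.5²) ≈ 1.5.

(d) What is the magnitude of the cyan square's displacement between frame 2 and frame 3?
0.8

The cyan square moved from (10.2, 1.5) to (10.5, 2.2), a distance of √(0.3² + 0.7²) ≈ 0.8.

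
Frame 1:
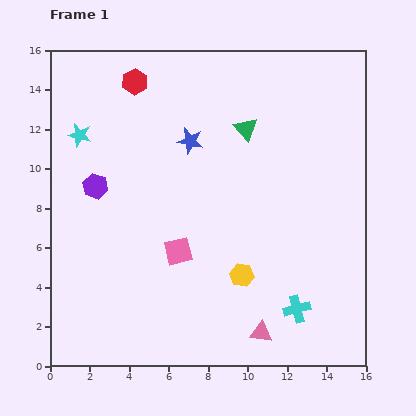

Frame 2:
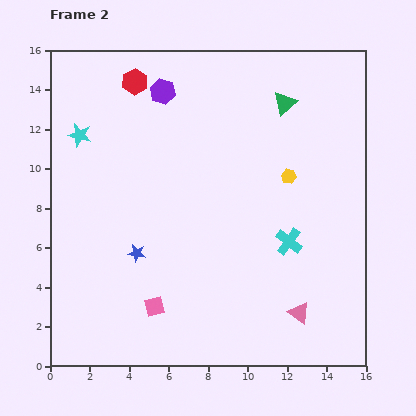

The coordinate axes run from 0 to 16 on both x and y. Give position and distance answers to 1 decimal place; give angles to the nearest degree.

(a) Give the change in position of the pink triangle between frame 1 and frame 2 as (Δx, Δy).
(1.9, 1.0)

The pink triangle was at (10.7, 1.7) in frame 1 and (12.6, 2.7) in frame 2.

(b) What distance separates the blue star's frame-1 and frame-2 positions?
6.3

The blue star moved from (7.1, 11.4) to (4.4, 5.7), a distance of √(2.7² + 5.7²) ≈ 6.3.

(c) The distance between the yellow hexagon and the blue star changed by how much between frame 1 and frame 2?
+1.3

Distance in frame 1: 7.3. Distance in frame 2: 8.6.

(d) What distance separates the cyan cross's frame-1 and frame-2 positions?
3.4

The cyan cross moved from (12.5, 2.9) to (12.1, 6.3), a distance of √(0.4² + 3.4²) ≈ 3.4.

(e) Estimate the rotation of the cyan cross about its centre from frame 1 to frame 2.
39° counter-clockwise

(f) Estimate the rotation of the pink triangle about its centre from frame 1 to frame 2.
27° clockwise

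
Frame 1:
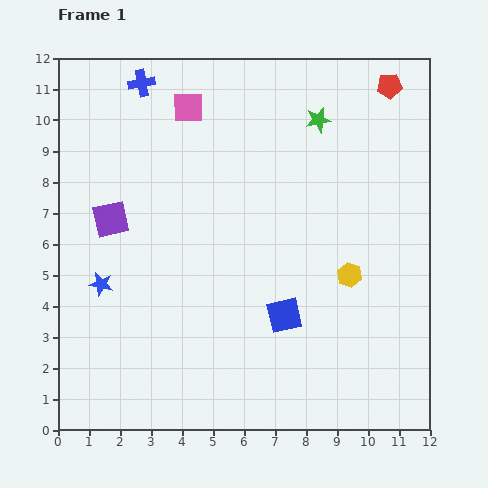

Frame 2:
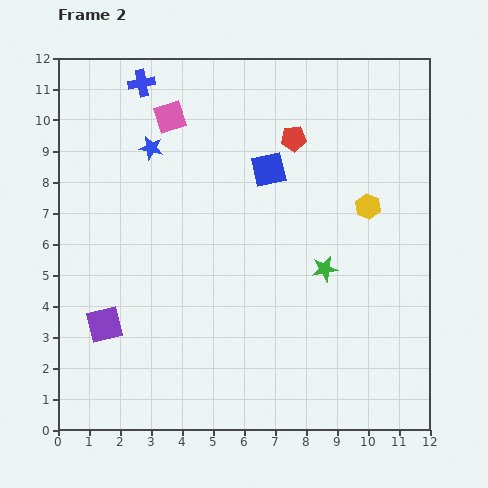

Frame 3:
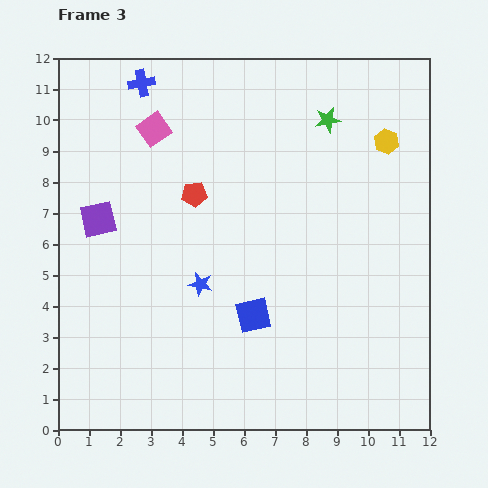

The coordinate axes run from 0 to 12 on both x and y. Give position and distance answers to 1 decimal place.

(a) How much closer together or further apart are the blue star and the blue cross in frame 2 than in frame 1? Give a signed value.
-4.5

Distance in frame 1: 6.6. Distance in frame 2: 2.1.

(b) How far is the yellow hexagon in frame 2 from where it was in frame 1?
2.3

The yellow hexagon moved from (9.4, 5.0) to (10.0, 7.2), a distance of √(0.6² + 2.2²) ≈ 2.3.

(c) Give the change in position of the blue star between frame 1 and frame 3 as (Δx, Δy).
(3.2, 0.0)

The blue star was at (1.4, 4.7) in frame 1 and (4.6, 4.7) in frame 3.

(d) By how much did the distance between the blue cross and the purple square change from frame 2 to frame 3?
-3.3

Distance in frame 2: 7.9. Distance in frame 3: 4.6.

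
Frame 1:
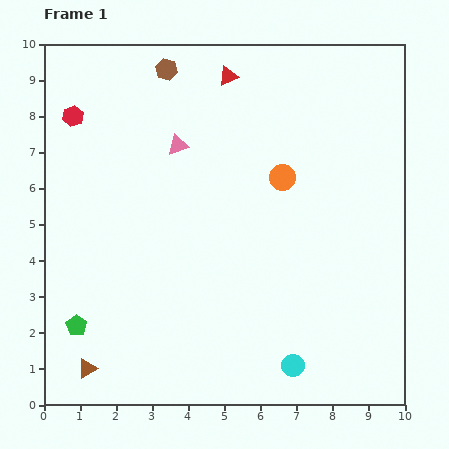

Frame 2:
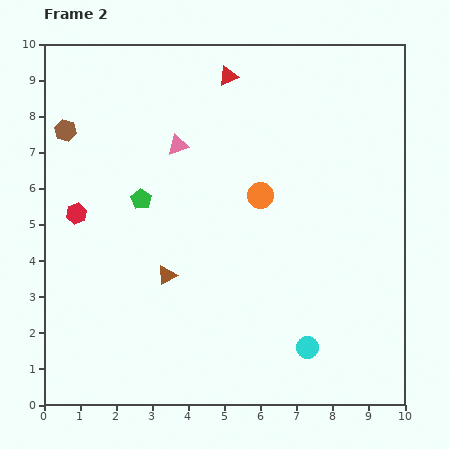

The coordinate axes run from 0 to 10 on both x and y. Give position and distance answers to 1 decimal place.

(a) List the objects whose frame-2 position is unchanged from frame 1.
the red triangle, the pink triangle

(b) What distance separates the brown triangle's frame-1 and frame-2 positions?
3.4

The brown triangle moved from (1.2, 1.0) to (3.4, 3.6), a distance of √(2.2² + 2.6²) ≈ 3.4.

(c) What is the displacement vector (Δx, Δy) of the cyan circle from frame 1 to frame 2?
(0.4, 0.5)

The cyan circle was at (6.9, 1.1) in frame 1 and (7.3, 1.6) in frame 2.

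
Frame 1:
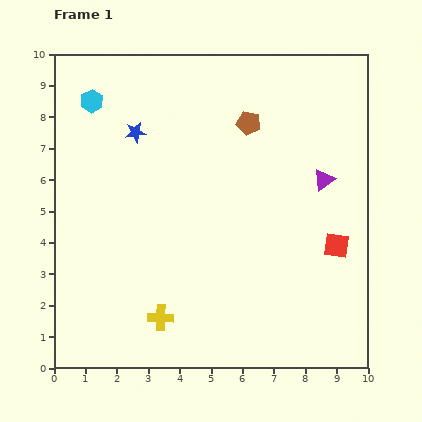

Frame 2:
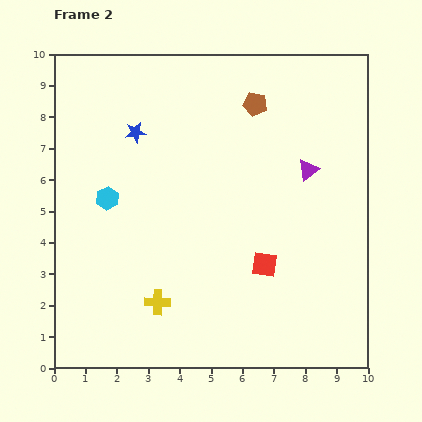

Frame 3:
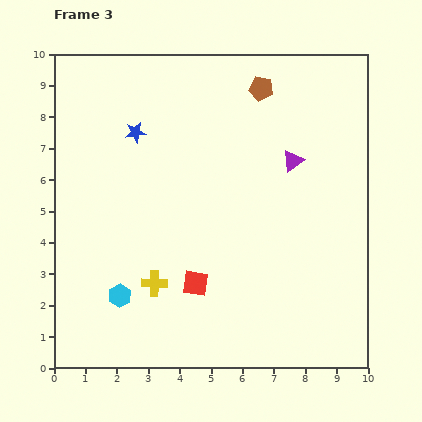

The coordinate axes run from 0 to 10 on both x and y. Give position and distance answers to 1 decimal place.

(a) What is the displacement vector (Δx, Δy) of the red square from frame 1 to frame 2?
(-2.3, -0.6)

The red square was at (9.0, 3.9) in frame 1 and (6.7, 3.3) in frame 2.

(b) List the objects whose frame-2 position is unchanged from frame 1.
the blue star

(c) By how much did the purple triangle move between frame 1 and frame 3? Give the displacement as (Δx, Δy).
(-1.0, 0.6)

The purple triangle was at (8.6, 6.0) in frame 1 and (7.6, 6.6) in frame 3.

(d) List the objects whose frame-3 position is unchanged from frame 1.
the blue star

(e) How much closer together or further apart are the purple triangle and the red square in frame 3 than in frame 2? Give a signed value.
+1.7

Distance in frame 2: 3.3. Distance in frame 3: 5.0.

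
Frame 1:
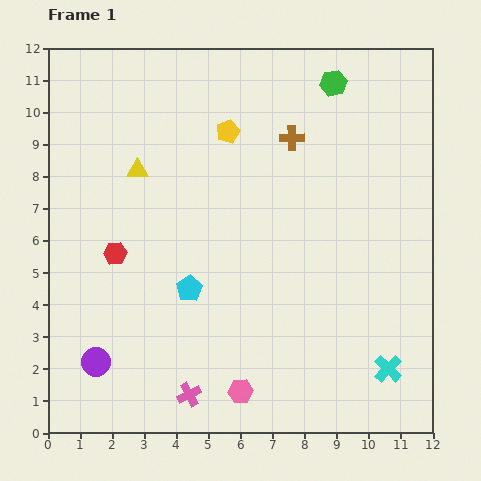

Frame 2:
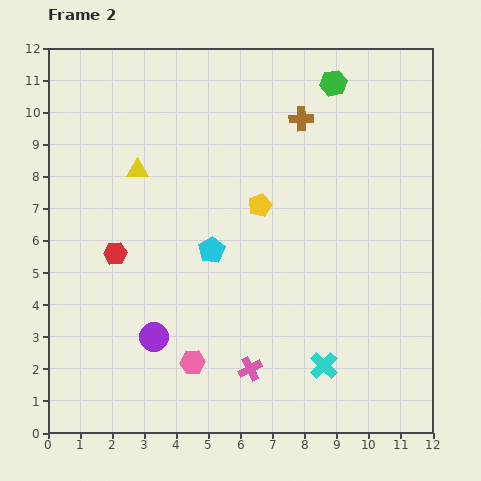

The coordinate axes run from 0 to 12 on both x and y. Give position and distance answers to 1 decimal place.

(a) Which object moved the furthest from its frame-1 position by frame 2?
the yellow pentagon

(moved 2.5; next 2.1)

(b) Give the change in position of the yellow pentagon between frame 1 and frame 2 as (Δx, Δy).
(1.0, -2.3)

The yellow pentagon was at (5.6, 9.4) in frame 1 and (6.6, 7.1) in frame 2.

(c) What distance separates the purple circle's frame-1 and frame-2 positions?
2.0

The purple circle moved from (1.5, 2.2) to (3.3, 3.0), a distance of √(1.8² + 0.8²) ≈ 2.0.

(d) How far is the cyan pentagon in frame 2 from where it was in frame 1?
1.4

The cyan pentagon moved from (4.4, 4.5) to (5.1, 5.7), a distance of √(0.7² + 1.2²) ≈ 1.4.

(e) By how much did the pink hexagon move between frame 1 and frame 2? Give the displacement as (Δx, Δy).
(-1.5, 0.9)

The pink hexagon was at (6.0, 1.3) in frame 1 and (4.5, 2.2) in frame 2.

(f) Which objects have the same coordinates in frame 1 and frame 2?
the green hexagon, the red hexagon, the yellow triangle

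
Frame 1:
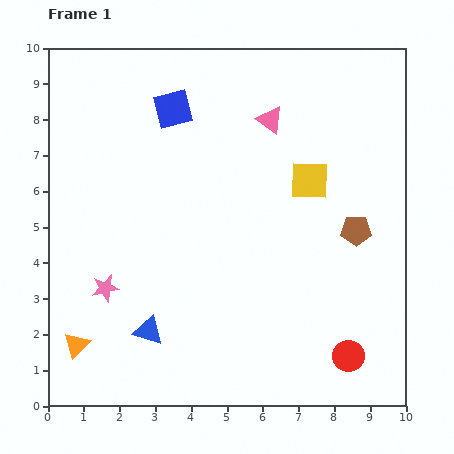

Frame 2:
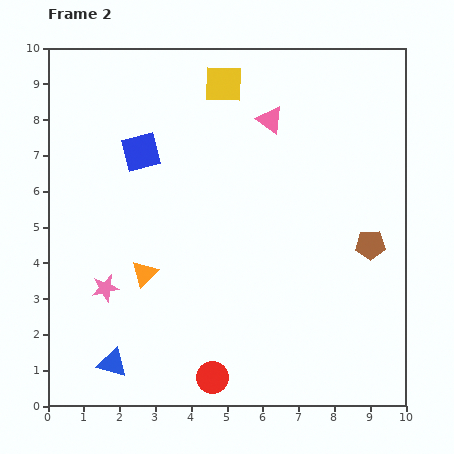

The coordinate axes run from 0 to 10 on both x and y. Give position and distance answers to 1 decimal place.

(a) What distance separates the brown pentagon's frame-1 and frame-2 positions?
0.6

The brown pentagon moved from (8.6, 4.9) to (9.0, 4.5), a distance of √(0.4² + 0.4²) ≈ 0.6.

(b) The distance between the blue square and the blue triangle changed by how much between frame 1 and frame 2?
-0.2

Distance in frame 1: 6.2. Distance in frame 2: 6.0.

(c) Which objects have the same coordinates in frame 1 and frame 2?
the pink star, the pink triangle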